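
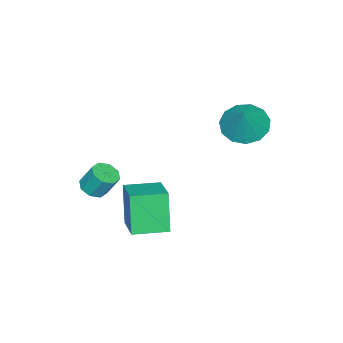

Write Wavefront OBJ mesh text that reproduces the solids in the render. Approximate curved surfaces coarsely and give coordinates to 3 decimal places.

v -0.69 0.006 -2.998
v -1.161 -0.366 -1.311
v 0.461 1.066 -2.443
v -0.01 0.694 -0.756
v 0.27 -1.054 -2.964
v -0.201 -1.426 -1.277
v 1.421 0.006 -2.409
v 0.95 -0.366 -0.722
v 1.236 -1.759 -0.59
v 1.774 -1.552 -0.653
v 1.682 -1.034 0.267
v 1.144 -1.241 0.33
v 1.467 -1.286 -0.833
v 1.376 -0.768 0.087
v 1.025 -1.297 -0.871
v 0.934 -0.779 0.049
v 0.706 -1.579 -0.744
v 0.615 -1.061 0.176
v 0.698 -1.966 -0.527
v 0.606 -1.448 0.393
v 1.004 -2.232 -0.347
v 0.913 -1.714 0.573
v 1.446 -2.221 -0.309
v 1.355 -1.703 0.611
v 1.765 -1.939 -0.436
v 1.674 -1.421 0.484
v -2.767 2.264 1.993
v -1.982 2.178 1.465
v -1.953 2.596 3.147
v -2.135 2.689 1.425
v -2.489 3.066 1.566
v -2.931 3.187 1.843
v -3.32 3.016 2.167
v -3.534 2.606 2.436
v -3.505 2.087 2.565
v -3.241 1.624 2.512
v -2.826 1.365 2.294
v -2.393 1.391 1.981
v -2.078 1.694 1.672
f 2 4 1
f 5 2 1
f 1 4 3
f 3 5 1
f 2 8 4
f 6 2 5
f 6 8 2
f 4 8 3
f 7 5 3
f 3 8 7
f 7 6 5
f 8 6 7
f 10 9 13
f 10 13 11
f 11 13 14
f 11 14 12
f 13 9 15
f 13 15 14
f 14 15 16
f 14 16 12
f 15 9 17
f 15 17 16
f 16 17 18
f 16 18 12
f 17 9 19
f 17 19 18
f 18 19 20
f 18 20 12
f 19 9 21
f 19 21 20
f 20 21 22
f 20 22 12
f 21 9 23
f 21 23 22
f 22 23 24
f 22 24 12
f 23 9 25
f 23 25 24
f 24 25 26
f 24 26 12
f 25 9 10
f 25 10 26
f 26 10 11
f 26 11 12
f 28 27 30
f 28 30 29
f 30 27 31
f 30 31 29
f 31 27 32
f 31 32 29
f 32 27 33
f 32 33 29
f 33 27 34
f 33 34 29
f 34 27 35
f 34 35 29
f 35 27 36
f 35 36 29
f 36 27 37
f 36 37 29
f 37 27 38
f 37 38 29
f 38 27 39
f 38 39 29
f 39 27 28
f 39 28 29



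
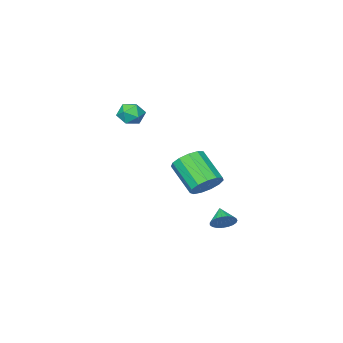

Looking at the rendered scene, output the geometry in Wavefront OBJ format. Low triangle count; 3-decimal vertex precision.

v 0.531 -1.289 3.745
v 1.073 -1.822 4.08
v -0.233 -2.318 3.34
v 0.309 -2.851 3.675
v -0.153 -2.366 4.166
v 0.319 -1.73 4.416
v 0.521 -2.41 3.004
v 0.993 -1.774 3.254
v 1.067 -2.515 3.622
v 0.65 -2.488 4.34
v 0.19 -1.652 3.08
v -0.227 -1.625 3.798
v -2.703 1.848 -3.811
v -2.135 1.41 -4.029
v -3.117 1.012 -3.209
v -2.021 1.54 -3.77
v -2.024 1.723 -3.517
v -2.145 1.928 -3.316
v -2.363 2.119 -3.2
v -2.639 2.263 -3.189
v -2.926 2.336 -3.286
v -3.175 2.324 -3.474
v -3.342 2.23 -3.719
v -3.399 2.07 -3.981
v -3.335 1.872 -4.213
v -3.162 1.669 -4.376
v -2.91 1.498 -4.441
v -2.622 1.387 -4.396
v -2.348 1.356 -4.251
v -1.91 1.418 -1.013
v -1.492 1.988 -0.291
v -1.532 0.312 1.055
v -1.95 -0.258 0.333
v -2.055 2.046 -0.236
v -2.096 0.37 1.111
v -2.572 1.905 -0.427
v -2.613 0.229 0.919
v -2.879 1.609 -0.804
v -2.92 -0.066 0.542
v -2.878 1.253 -1.248
v -2.919 -0.423 0.099
v -2.57 0.949 -1.617
v -2.61 -0.727 -0.271
v -2.052 0.794 -1.794
v -2.092 -0.882 -0.448
v -1.489 0.837 -1.724
v -1.529 -0.839 -0.377
v -1.059 1.064 -1.428
v -1.1 -0.611 -0.081
v -0.9 1.404 -1
v -0.94 -0.272 0.347
v -1.061 1.748 -0.576
v -1.102 0.073 0.77
f 1 12 6
f 1 6 2
f 1 2 8
f 1 8 11
f 1 11 12
f 2 6 10
f 6 12 5
f 12 11 3
f 11 8 7
f 8 2 9
f 4 10 5
f 4 5 3
f 4 3 7
f 4 7 9
f 4 9 10
f 5 10 6
f 3 5 12
f 7 3 11
f 9 7 8
f 10 9 2
f 14 13 16
f 14 16 15
f 16 13 17
f 16 17 15
f 17 13 18
f 17 18 15
f 18 13 19
f 18 19 15
f 19 13 20
f 19 20 15
f 20 13 21
f 20 21 15
f 21 13 22
f 21 22 15
f 22 13 23
f 22 23 15
f 23 13 24
f 23 24 15
f 24 13 25
f 24 25 15
f 25 13 26
f 25 26 15
f 26 13 27
f 26 27 15
f 27 13 28
f 27 28 15
f 28 13 29
f 28 29 15
f 29 13 14
f 29 14 15
f 31 30 34
f 31 34 32
f 32 34 35
f 32 35 33
f 34 30 36
f 34 36 35
f 35 36 37
f 35 37 33
f 36 30 38
f 36 38 37
f 37 38 39
f 37 39 33
f 38 30 40
f 38 40 39
f 39 40 41
f 39 41 33
f 40 30 42
f 40 42 41
f 41 42 43
f 41 43 33
f 42 30 44
f 42 44 43
f 43 44 45
f 43 45 33
f 44 30 46
f 44 46 45
f 45 46 47
f 45 47 33
f 46 30 48
f 46 48 47
f 47 48 49
f 47 49 33
f 48 30 50
f 48 50 49
f 49 50 51
f 49 51 33
f 50 30 52
f 50 52 51
f 51 52 53
f 51 53 33
f 52 30 31
f 52 31 53
f 53 31 32
f 53 32 33



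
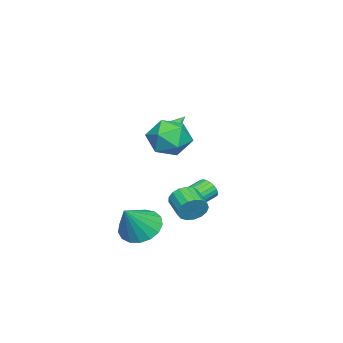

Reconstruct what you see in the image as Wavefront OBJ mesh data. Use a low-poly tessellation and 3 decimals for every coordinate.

v 0.937 3.013 -0.63
v 1.261 2.915 -0.052
v 0.488 2.248 0.268
v 0.163 2.347 -0.31
v 1.07 3.165 0.009
v 0.297 2.498 0.329
v 0.849 3.381 -0.076
v 0.076 2.714 0.243
v 0.648 3.512 -0.289
v -0.126 2.845 0.031
v 0.512 3.53 -0.579
v -0.261 2.863 -0.259
v 0.475 3.429 -0.881
v -0.299 2.762 -0.561
v 0.542 3.233 -1.125
v -0.231 2.566 -0.806
v 0.701 2.986 -1.256
v -0.072 2.319 -0.937
v 0.913 2.746 -1.244
v 0.14 2.079 -0.924
v 1.131 2.567 -1.091
v 0.357 1.901 -0.771
v 1.304 2.491 -0.832
v 0.531 1.824 -0.512
v 1.393 2.534 -0.527
v 0.62 1.867 -0.207
v 1.377 2.687 -0.246
v 0.604 2.02 0.074
v -3.179 0.415 1.93
v -2.816 0.412 2.274
v -3.841 0.965 2.63
v -2.778 0.601 2.162
v -2.819 0.753 2.004
v -2.931 0.837 1.832
v -3.092 0.838 1.679
v -3.271 0.755 1.575
v -3.431 0.605 1.542
v -3.542 0.417 1.585
v -3.581 0.228 1.697
v -3.54 0.077 1.855
v -3.428 -0.008 2.027
v -3.266 -0.009 2.18
v -3.088 0.074 2.284
v -2.927 0.224 2.317
v 1.011 0.78 -1.864
v 1.764 1.069 -2.42
v 2.069 0.5 -0.576
v 1.618 1.465 -2.214
v 1.334 1.703 -1.928
v 0.975 1.731 -1.627
v 0.624 1.54 -1.38
v 0.362 1.176 -1.244
v 0.249 0.721 -1.25
v 0.31 0.279 -1.396
v 0.531 -0.047 -1.65
v 0.863 -0.184 -1.952
v 1.228 -0.1 -2.234
v 1.543 0.185 -2.431
v 1.737 0.607 -2.499
v -2.05 1.439 -1.735
v -1.797 1.603 -1.263
v -3.158 2.345 -0.793
v -3.41 2.181 -1.265
v -1.75 1.78 -1.407
v -3.111 2.522 -0.937
v -1.755 1.898 -1.608
v -3.116 2.64 -1.138
v -1.811 1.936 -1.83
v -3.172 2.679 -1.36
v -1.908 1.889 -2.037
v -3.269 2.631 -1.567
v -2.03 1.764 -2.191
v -3.39 2.506 -1.721
v -2.155 1.582 -2.266
v -3.516 2.325 -1.796
v -2.261 1.376 -2.25
v -3.622 2.119 -1.78
v -2.332 1.181 -2.144
v -3.693 1.923 -1.674
v -2.353 1.03 -1.968
v -3.714 1.772 -1.498
v -2.322 0.95 -1.751
v -3.683 1.692 -1.281
v -2.244 0.954 -1.532
v -3.605 1.697 -1.062
v -2.132 1.042 -1.348
v -3.493 1.785 -0.878
v -2.006 1.199 -1.231
v -3.367 1.942 -0.761
v -1.888 1.397 -1.201
v -3.248 2.14 -0.731
v 0.621 2.358 3.021
v 1.205 3.117 3.338
v 1.715 1.283 3.582
v 2.299 2.042 3.899
v 1.418 1.859 4.356
v 0.742 2.523 4.01
v 2.178 1.877 2.91
v 1.502 2.541 2.564
v 2.167 2.82 3.269
v 1.698 2.809 4.163
v 1.222 1.591 2.757
v 0.753 1.58 3.651
f 2 1 5
f 2 5 3
f 3 5 6
f 3 6 4
f 5 1 7
f 5 7 6
f 6 7 8
f 6 8 4
f 7 1 9
f 7 9 8
f 8 9 10
f 8 10 4
f 9 1 11
f 9 11 10
f 10 11 12
f 10 12 4
f 11 1 13
f 11 13 12
f 12 13 14
f 12 14 4
f 13 1 15
f 13 15 14
f 14 15 16
f 14 16 4
f 15 1 17
f 15 17 16
f 16 17 18
f 16 18 4
f 17 1 19
f 17 19 18
f 18 19 20
f 18 20 4
f 19 1 21
f 19 21 20
f 20 21 22
f 20 22 4
f 21 1 23
f 21 23 22
f 22 23 24
f 22 24 4
f 23 1 25
f 23 25 24
f 24 25 26
f 24 26 4
f 25 1 27
f 25 27 26
f 26 27 28
f 26 28 4
f 27 1 2
f 27 2 28
f 28 2 3
f 28 3 4
f 30 29 32
f 30 32 31
f 32 29 33
f 32 33 31
f 33 29 34
f 33 34 31
f 34 29 35
f 34 35 31
f 35 29 36
f 35 36 31
f 36 29 37
f 36 37 31
f 37 29 38
f 37 38 31
f 38 29 39
f 38 39 31
f 39 29 40
f 39 40 31
f 40 29 41
f 40 41 31
f 41 29 42
f 41 42 31
f 42 29 43
f 42 43 31
f 43 29 44
f 43 44 31
f 44 29 30
f 44 30 31
f 46 45 48
f 46 48 47
f 48 45 49
f 48 49 47
f 49 45 50
f 49 50 47
f 50 45 51
f 50 51 47
f 51 45 52
f 51 52 47
f 52 45 53
f 52 53 47
f 53 45 54
f 53 54 47
f 54 45 55
f 54 55 47
f 55 45 56
f 55 56 47
f 56 45 57
f 56 57 47
f 57 45 58
f 57 58 47
f 58 45 59
f 58 59 47
f 59 45 46
f 59 46 47
f 61 60 64
f 61 64 62
f 62 64 65
f 62 65 63
f 64 60 66
f 64 66 65
f 65 66 67
f 65 67 63
f 66 60 68
f 66 68 67
f 67 68 69
f 67 69 63
f 68 60 70
f 68 70 69
f 69 70 71
f 69 71 63
f 70 60 72
f 70 72 71
f 71 72 73
f 71 73 63
f 72 60 74
f 72 74 73
f 73 74 75
f 73 75 63
f 74 60 76
f 74 76 75
f 75 76 77
f 75 77 63
f 76 60 78
f 76 78 77
f 77 78 79
f 77 79 63
f 78 60 80
f 78 80 79
f 79 80 81
f 79 81 63
f 80 60 82
f 80 82 81
f 81 82 83
f 81 83 63
f 82 60 84
f 82 84 83
f 83 84 85
f 83 85 63
f 84 60 86
f 84 86 85
f 85 86 87
f 85 87 63
f 86 60 88
f 86 88 87
f 87 88 89
f 87 89 63
f 88 60 90
f 88 90 89
f 89 90 91
f 89 91 63
f 90 60 61
f 90 61 91
f 91 61 62
f 91 62 63
f 92 103 97
f 92 97 93
f 92 93 99
f 92 99 102
f 92 102 103
f 93 97 101
f 97 103 96
f 103 102 94
f 102 99 98
f 99 93 100
f 95 101 96
f 95 96 94
f 95 94 98
f 95 98 100
f 95 100 101
f 96 101 97
f 94 96 103
f 98 94 102
f 100 98 99
f 101 100 93



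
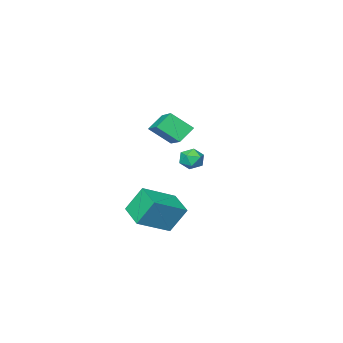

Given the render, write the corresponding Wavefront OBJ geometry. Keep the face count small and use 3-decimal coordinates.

v 0.34 -0.052 0.825
v 0.812 -0.16 0.312
v 0.008 -1.14 0.748
v 0.48 -1.248 0.235
v 0.697 -1.133 0.895
v 0.902 -0.46 0.943
v -0.082 -0.84 0.117
v 0.123 -0.167 0.165
v 0.55 -0.646 -0.125
v 1.032 -0.827 0.356
v -0.212 -0.473 0.704
v 0.27 -0.654 1.185
v 2.452 -0.707 -2.836
v 1.826 -0.162 -1.444
v 2.862 0.719 -3.209
v 2.237 1.263 -1.818
v 4.243 -0.983 -1.922
v 3.618 -0.439 -0.531
v 4.654 0.442 -2.296
v 4.028 0.987 -0.904
v 2.404 0.226 2.331
v 1.607 0.281 3.043
v 3.27 1.959 3.165
v 2.474 2.015 3.877
v 3.146 -0.575 3.223
v 2.35 -0.519 3.935
v 4.013 1.159 4.057
v 3.216 1.214 4.769
f 1 12 6
f 1 6 2
f 1 2 8
f 1 8 11
f 1 11 12
f 2 6 10
f 6 12 5
f 12 11 3
f 11 8 7
f 8 2 9
f 4 10 5
f 4 5 3
f 4 3 7
f 4 7 9
f 4 9 10
f 5 10 6
f 3 5 12
f 7 3 11
f 9 7 8
f 10 9 2
f 14 16 13
f 17 14 13
f 13 16 15
f 15 17 13
f 14 20 16
f 18 14 17
f 18 20 14
f 16 20 15
f 19 17 15
f 15 20 19
f 19 18 17
f 20 18 19
f 22 24 21
f 25 22 21
f 21 24 23
f 23 25 21
f 22 28 24
f 26 22 25
f 26 28 22
f 24 28 23
f 27 25 23
f 23 28 27
f 27 26 25
f 28 26 27



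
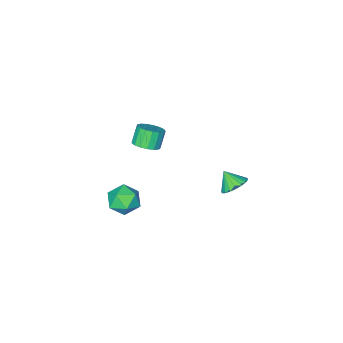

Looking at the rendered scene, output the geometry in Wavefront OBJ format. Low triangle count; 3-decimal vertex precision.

v 0.109 -3.712 -2.844
v 0.709 -3.179 -2.285
v 1.351 -4.261 -3.655
v 1.951 -3.728 -3.096
v 1.478 -4.494 -2.714
v 0.71 -4.154 -2.212
v 1.35 -3.286 -3.728
v 0.582 -2.946 -3.226
v 1.476 -2.916 -2.831
v 1.555 -3.662 -2.205
v 0.505 -3.778 -3.735
v 0.584 -4.524 -3.109
v 1.222 -1.602 3.332
v 1.792 -1.976 3.564
v 1.288 -2.191 4.459
v 0.718 -1.818 4.228
v 1.853 -1.655 3.675
v 1.349 -1.871 4.57
v 1.769 -1.323 3.708
v 1.265 -1.538 4.603
v 1.56 -1.054 3.655
v 1.056 -1.27 4.55
v 1.273 -0.911 3.528
v 0.769 -1.127 4.423
v 0.975 -0.926 3.356
v 0.471 -1.142 4.251
v 0.733 -1.096 3.179
v 0.229 -1.312 4.074
v 0.603 -1.382 3.037
v 0.099 -1.598 3.932
v 0.615 -1.719 2.963
v 0.111 -1.934 3.858
v 0.766 -2.028 2.973
v 0.262 -2.244 3.868
v 1.022 -2.24 3.066
v 0.517 -2.456 3.961
v 1.323 -2.306 3.22
v 0.819 -2.522 4.115
v 1.601 -2.211 3.399
v 1.097 -2.426 4.295
v -2.454 0.802 -0.415
v -1.82 1.195 -0.187
v -2.306 0.118 0.355
v -2.075 1.346 -0.005
v -2.404 1.389 0.096
v -2.743 1.315 0.097
v -3.025 1.14 -0.005
v -3.194 0.898 -0.187
v -3.216 0.636 -0.415
v -3.088 0.408 -0.642
v -2.834 0.258 -0.825
v -2.505 0.215 -0.926
v -2.165 0.288 -0.926
v -1.883 0.464 -0.825
v -1.714 0.706 -0.643
v -1.692 0.967 -0.415
f 1 12 6
f 1 6 2
f 1 2 8
f 1 8 11
f 1 11 12
f 2 6 10
f 6 12 5
f 12 11 3
f 11 8 7
f 8 2 9
f 4 10 5
f 4 5 3
f 4 3 7
f 4 7 9
f 4 9 10
f 5 10 6
f 3 5 12
f 7 3 11
f 9 7 8
f 10 9 2
f 14 13 17
f 14 17 15
f 15 17 18
f 15 18 16
f 17 13 19
f 17 19 18
f 18 19 20
f 18 20 16
f 19 13 21
f 19 21 20
f 20 21 22
f 20 22 16
f 21 13 23
f 21 23 22
f 22 23 24
f 22 24 16
f 23 13 25
f 23 25 24
f 24 25 26
f 24 26 16
f 25 13 27
f 25 27 26
f 26 27 28
f 26 28 16
f 27 13 29
f 27 29 28
f 28 29 30
f 28 30 16
f 29 13 31
f 29 31 30
f 30 31 32
f 30 32 16
f 31 13 33
f 31 33 32
f 32 33 34
f 32 34 16
f 33 13 35
f 33 35 34
f 34 35 36
f 34 36 16
f 35 13 37
f 35 37 36
f 36 37 38
f 36 38 16
f 37 13 39
f 37 39 38
f 38 39 40
f 38 40 16
f 39 13 14
f 39 14 40
f 40 14 15
f 40 15 16
f 42 41 44
f 42 44 43
f 44 41 45
f 44 45 43
f 45 41 46
f 45 46 43
f 46 41 47
f 46 47 43
f 47 41 48
f 47 48 43
f 48 41 49
f 48 49 43
f 49 41 50
f 49 50 43
f 50 41 51
f 50 51 43
f 51 41 52
f 51 52 43
f 52 41 53
f 52 53 43
f 53 41 54
f 53 54 43
f 54 41 55
f 54 55 43
f 55 41 56
f 55 56 43
f 56 41 42
f 56 42 43



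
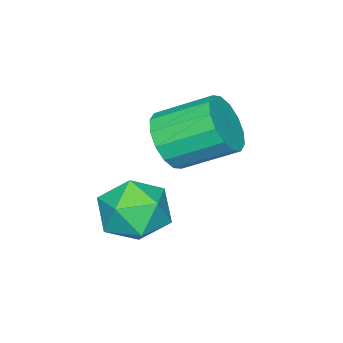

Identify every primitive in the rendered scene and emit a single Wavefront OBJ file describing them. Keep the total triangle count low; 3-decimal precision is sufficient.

v 3.543 3.984 2.459
v 4.157 3.922 1.544
v 2.783 2.418 2.056
v 3.397 2.356 1.141
v 3.872 2.259 2.132
v 4.342 3.226 2.382
v 2.598 3.114 1.218
v 3.068 4.081 1.468
v 3.573 3.384 0.777
v 4.361 2.855 1.342
v 2.579 3.485 2.258
v 3.367 2.956 2.823
v 1.57 2.862 3.321
v 2.454 3.104 3.67
v 1.733 4.499 4.528
v 0.85 4.258 4.179
v 2.413 3.353 3.23
v 1.693 4.749 4.088
v 2.147 3.471 2.815
v 1.427 4.867 3.673
v 1.727 3.426 2.535
v 1.006 4.822 3.393
v 1.264 3.23 2.466
v 0.543 4.626 3.324
v 0.883 2.935 2.626
v 0.163 4.331 3.484
v 0.687 2.621 2.972
v -0.034 4.016 3.83
v 0.727 2.371 3.412
v 0.007 3.767 4.27
v 0.993 2.253 3.827
v 0.273 3.649 4.685
v 1.414 2.298 4.107
v 0.693 3.694 4.965
v 1.877 2.494 4.176
v 1.156 3.89 5.034
v 2.257 2.789 4.016
v 1.537 4.185 4.874
f 1 12 6
f 1 6 2
f 1 2 8
f 1 8 11
f 1 11 12
f 2 6 10
f 6 12 5
f 12 11 3
f 11 8 7
f 8 2 9
f 4 10 5
f 4 5 3
f 4 3 7
f 4 7 9
f 4 9 10
f 5 10 6
f 3 5 12
f 7 3 11
f 9 7 8
f 10 9 2
f 14 13 17
f 14 17 15
f 15 17 18
f 15 18 16
f 17 13 19
f 17 19 18
f 18 19 20
f 18 20 16
f 19 13 21
f 19 21 20
f 20 21 22
f 20 22 16
f 21 13 23
f 21 23 22
f 22 23 24
f 22 24 16
f 23 13 25
f 23 25 24
f 24 25 26
f 24 26 16
f 25 13 27
f 25 27 26
f 26 27 28
f 26 28 16
f 27 13 29
f 27 29 28
f 28 29 30
f 28 30 16
f 29 13 31
f 29 31 30
f 30 31 32
f 30 32 16
f 31 13 33
f 31 33 32
f 32 33 34
f 32 34 16
f 33 13 35
f 33 35 34
f 34 35 36
f 34 36 16
f 35 13 37
f 35 37 36
f 36 37 38
f 36 38 16
f 37 13 14
f 37 14 38
f 38 14 15
f 38 15 16



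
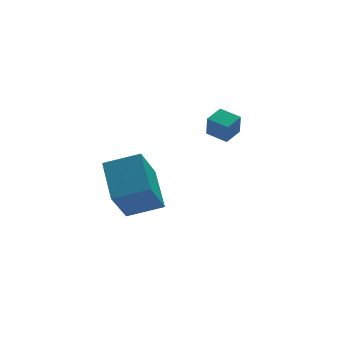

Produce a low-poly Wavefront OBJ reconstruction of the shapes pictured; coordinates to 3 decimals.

v 0.975 2.551 -2.17
v 0.869 2.26 -1.156
v 1.762 3 -1.958
v 1.656 2.709 -0.945
v 1.504 1.711 -2.355
v 1.398 1.42 -1.342
v 2.291 2.16 -2.144
v 2.185 1.869 -1.13
v -4.374 -0.502 -3.146
v -2.966 -1.059 -2.631
v -4.069 1.214 -2.124
v -2.661 0.657 -1.609
v -3.439 0.323 -4.811
v -2.031 -0.234 -4.296
v -3.134 2.039 -3.789
v -1.726 1.482 -3.274
f 2 4 1
f 5 2 1
f 1 4 3
f 3 5 1
f 2 8 4
f 6 2 5
f 6 8 2
f 4 8 3
f 7 5 3
f 3 8 7
f 7 6 5
f 8 6 7
f 10 12 9
f 13 10 9
f 9 12 11
f 11 13 9
f 10 16 12
f 14 10 13
f 14 16 10
f 12 16 11
f 15 13 11
f 11 16 15
f 15 14 13
f 16 14 15



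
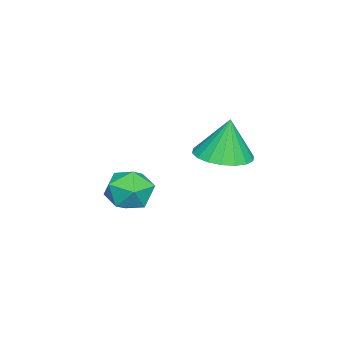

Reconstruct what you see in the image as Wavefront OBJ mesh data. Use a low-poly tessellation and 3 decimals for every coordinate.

v -0.161 -1.269 -3.137
v 0.778 -1.717 -3.084
v -0.798 -2.683 -3.796
v 0.141 -3.131 -3.743
v -0.384 -2.917 -2.869
v 0.009 -2.044 -2.463
v -0.029 -2.356 -4.417
v 0.364 -1.483 -4.011
v 0.859 -2.389 -3.875
v 0.639 -2.735 -2.919
v -0.659 -1.665 -3.961
v -0.879 -2.011 -3.005
v 1.117 1.665 -0.471
v 1.975 1.026 -0.323
v 0.983 1.875 1.211
v 2.172 1.463 -0.362
v 2.16 1.94 -0.422
v 1.942 2.362 -0.492
v 1.56 2.646 -0.558
v 1.09 2.736 -0.606
v 0.626 2.614 -0.628
v 0.258 2.304 -0.618
v 0.061 1.868 -0.58
v 0.073 1.391 -0.519
v 0.292 0.969 -0.45
v 0.674 0.684 -0.384
v 1.143 0.594 -0.335
v 1.608 0.716 -0.314
f 1 12 6
f 1 6 2
f 1 2 8
f 1 8 11
f 1 11 12
f 2 6 10
f 6 12 5
f 12 11 3
f 11 8 7
f 8 2 9
f 4 10 5
f 4 5 3
f 4 3 7
f 4 7 9
f 4 9 10
f 5 10 6
f 3 5 12
f 7 3 11
f 9 7 8
f 10 9 2
f 14 13 16
f 14 16 15
f 16 13 17
f 16 17 15
f 17 13 18
f 17 18 15
f 18 13 19
f 18 19 15
f 19 13 20
f 19 20 15
f 20 13 21
f 20 21 15
f 21 13 22
f 21 22 15
f 22 13 23
f 22 23 15
f 23 13 24
f 23 24 15
f 24 13 25
f 24 25 15
f 25 13 26
f 25 26 15
f 26 13 27
f 26 27 15
f 27 13 28
f 27 28 15
f 28 13 14
f 28 14 15



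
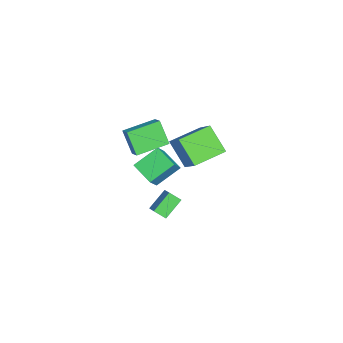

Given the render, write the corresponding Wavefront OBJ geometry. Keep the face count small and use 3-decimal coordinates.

v -0.691 -0.702 -4.031
v -1.668 0.093 -3.129
v -0.605 0.014 -4.57
v -1.583 0.809 -3.667
v 0.203 -0.329 -3.393
v -0.775 0.466 -2.49
v 0.288 0.387 -3.931
v -0.689 1.182 -3.029
v 1.194 1.565 1.878
v 0.237 0.581 3.234
v 0.016 3.193 2.229
v -0.942 2.209 3.585
v 2.582 2.251 3.355
v 1.624 1.267 4.711
v 1.403 3.879 3.706
v 0.446 2.895 5.062
v 0.029 -2.095 3.776
v 0.69 -1.744 4.239
v -1.055 -0.372 4.015
v -0.395 -0.02 4.479
v 0.695 -1.48 2.361
v 1.355 -1.128 2.825
v -0.39 0.244 2.601
v 0.271 0.595 3.064
v -2.731 -1.471 -2.2
v -3.589 -0.145 -1.199
v -1.72 -0.385 -2.771
v -2.578 0.941 -1.769
v -1.782 -1.741 -1.031
v -2.64 -0.415 -0.029
v -0.771 -0.655 -1.601
v -1.629 0.671 -0.6
f 2 4 1
f 5 2 1
f 1 4 3
f 3 5 1
f 2 8 4
f 6 2 5
f 6 8 2
f 4 8 3
f 7 5 3
f 3 8 7
f 7 6 5
f 8 6 7
f 10 12 9
f 13 10 9
f 9 12 11
f 11 13 9
f 10 16 12
f 14 10 13
f 14 16 10
f 12 16 11
f 15 13 11
f 11 16 15
f 15 14 13
f 16 14 15
f 18 20 17
f 21 18 17
f 17 20 19
f 19 21 17
f 18 24 20
f 22 18 21
f 22 24 18
f 20 24 19
f 23 21 19
f 19 24 23
f 23 22 21
f 24 22 23
f 26 28 25
f 29 26 25
f 25 28 27
f 27 29 25
f 26 32 28
f 30 26 29
f 30 32 26
f 28 32 27
f 31 29 27
f 27 32 31
f 31 30 29
f 32 30 31



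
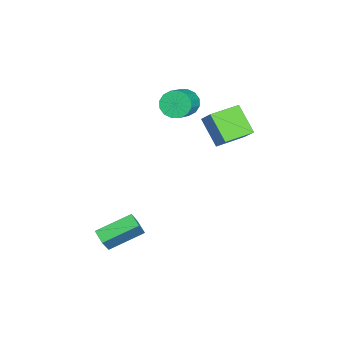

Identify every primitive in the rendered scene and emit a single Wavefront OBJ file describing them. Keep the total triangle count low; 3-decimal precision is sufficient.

v -3.579 -0.72 3.205
v -3.092 -0.89 2.48
v -1.513 -1.269 3.63
v -2.001 -1.1 4.355
v -3.039 -0.439 2.556
v -1.46 -0.818 3.707
v -3.131 -0.063 2.806
v -1.552 -0.442 3.957
v -3.343 0.137 3.163
v -1.764 -0.243 4.313
v -3.619 0.107 3.531
v -2.04 -0.272 4.682
v -3.884 -0.145 3.812
v -2.305 -0.524 4.962
v -4.067 -0.551 3.93
v -2.488 -0.93 5.08
v -4.12 -1.002 3.853
v -2.541 -1.381 5.004
v -4.028 -1.378 3.603
v -2.449 -1.757 4.754
v -3.816 -1.577 3.247
v -2.237 -1.957 4.397
v -3.54 -1.548 2.878
v -1.961 -1.927 4.029
v -3.275 -1.296 2.598
v -1.696 -1.675 3.748
v -2.026 2.581 1.786
v -3.226 1.739 3.01
v -1.497 3.073 2.642
v -2.697 2.231 3.866
v -0.863 1.109 1.914
v -2.063 0.267 3.138
v -0.334 1.601 2.77
v -1.534 0.759 3.994
v 2.797 -4.342 -3.754
v 2.13 -4.77 -3.418
v 2.008 -2.492 -2.967
v 1.341 -2.919 -2.631
v 3.679 -4.581 -2.309
v 3.012 -5.008 -1.973
v 2.89 -2.73 -1.522
v 2.223 -3.158 -1.186
f 2 1 5
f 2 5 3
f 3 5 6
f 3 6 4
f 5 1 7
f 5 7 6
f 6 7 8
f 6 8 4
f 7 1 9
f 7 9 8
f 8 9 10
f 8 10 4
f 9 1 11
f 9 11 10
f 10 11 12
f 10 12 4
f 11 1 13
f 11 13 12
f 12 13 14
f 12 14 4
f 13 1 15
f 13 15 14
f 14 15 16
f 14 16 4
f 15 1 17
f 15 17 16
f 16 17 18
f 16 18 4
f 17 1 19
f 17 19 18
f 18 19 20
f 18 20 4
f 19 1 21
f 19 21 20
f 20 21 22
f 20 22 4
f 21 1 23
f 21 23 22
f 22 23 24
f 22 24 4
f 23 1 25
f 23 25 24
f 24 25 26
f 24 26 4
f 25 1 2
f 25 2 26
f 26 2 3
f 26 3 4
f 28 30 27
f 31 28 27
f 27 30 29
f 29 31 27
f 28 34 30
f 32 28 31
f 32 34 28
f 30 34 29
f 33 31 29
f 29 34 33
f 33 32 31
f 34 32 33
f 36 38 35
f 39 36 35
f 35 38 37
f 37 39 35
f 36 42 38
f 40 36 39
f 40 42 36
f 38 42 37
f 41 39 37
f 37 42 41
f 41 40 39
f 42 40 41



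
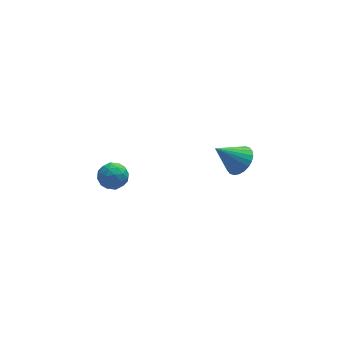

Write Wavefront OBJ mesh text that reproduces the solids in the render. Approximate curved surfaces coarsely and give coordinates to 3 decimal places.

v 4.262 2.286 0.616
v 4.75 2.989 1.075
v 2.918 2.354 1.944
v 4.53 3.191 0.842
v 4.269 3.256 0.575
v 4.008 3.173 0.314
v 3.785 2.955 0.1
v 3.635 2.635 -0.036
v 3.58 2.262 -0.073
v 3.629 1.893 -0.005
v 3.774 1.584 0.158
v 3.994 1.382 0.391
v 4.254 1.317 0.658
v 4.516 1.4 0.918
v 4.739 1.618 1.133
v 4.889 1.938 1.269
v 4.944 2.311 1.306
v 4.895 2.68 1.238
v -2.963 1.132 3.073
v -2.523 0.772 2.425
v -3.377 -0.132 3.495
v -2.937 -0.492 2.847
v -2.515 -0.119 3.499
v -2.259 0.663 3.238
v -3.641 -0.023 2.682
v -3.385 0.759 2.421
v -2.942 0.058 2.183
v -2.246 -0.001 2.688
v -3.654 0.641 3.232
v -2.958 0.582 3.737
v -2.707 1.063 2.712
v -3.193 -0.423 3.208
v -2.945 -0.203 3.591
v -2.686 -0.415 3.21
v -2.552 0.999 3.19
v -2.293 0.787 2.809
v -2.288 0.264 3.44
v -3.607 -0.147 3.111
v -3.348 -0.359 2.73
v -3.214 1.055 2.71
v -2.955 0.843 2.329
v -3.612 0.376 2.48
v -2.695 0.432 2.189
v -2.938 -0.311 2.437
v -3.352 -0.035 2.34
v -3.201 0.424 2.186
v -2.285 0.397 2.486
v -2.529 -0.346 2.733
v -2.28 -0.126 3.117
v -2.13 0.333 2.964
v -2.532 -0.022 2.343
v -3.371 0.986 3.187
v -3.615 0.243 3.434
v -3.77 0.307 2.956
v -3.62 0.766 2.803
v -2.962 0.951 3.483
v -3.205 0.208 3.731
v -2.699 0.216 3.734
v -2.548 0.675 3.58
v -3.368 0.662 3.577
f 2 1 4
f 2 4 3
f 4 1 5
f 4 5 3
f 5 1 6
f 5 6 3
f 6 1 7
f 6 7 3
f 7 1 8
f 7 8 3
f 8 1 9
f 8 9 3
f 9 1 10
f 9 10 3
f 10 1 11
f 10 11 3
f 11 1 12
f 11 12 3
f 12 1 13
f 12 13 3
f 13 1 14
f 13 14 3
f 14 1 15
f 14 15 3
f 15 1 16
f 15 16 3
f 16 1 17
f 16 17 3
f 17 1 18
f 17 18 3
f 18 1 2
f 18 2 3
f 19 56 35
f 56 30 59
f 35 59 24
f 56 59 35
f 19 35 31
f 35 24 36
f 31 36 20
f 35 36 31
f 19 31 40
f 31 20 41
f 40 41 26
f 31 41 40
f 19 40 52
f 40 26 55
f 52 55 29
f 40 55 52
f 19 52 56
f 52 29 60
f 56 60 30
f 52 60 56
f 20 36 47
f 36 24 50
f 47 50 28
f 36 50 47
f 24 59 37
f 59 30 58
f 37 58 23
f 59 58 37
f 30 60 57
f 60 29 53
f 57 53 21
f 60 53 57
f 29 55 54
f 55 26 42
f 54 42 25
f 55 42 54
f 26 41 46
f 41 20 43
f 46 43 27
f 41 43 46
f 22 48 34
f 48 28 49
f 34 49 23
f 48 49 34
f 22 34 32
f 34 23 33
f 32 33 21
f 34 33 32
f 22 32 39
f 32 21 38
f 39 38 25
f 32 38 39
f 22 39 44
f 39 25 45
f 44 45 27
f 39 45 44
f 22 44 48
f 44 27 51
f 48 51 28
f 44 51 48
f 23 49 37
f 49 28 50
f 37 50 24
f 49 50 37
f 21 33 57
f 33 23 58
f 57 58 30
f 33 58 57
f 25 38 54
f 38 21 53
f 54 53 29
f 38 53 54
f 27 45 46
f 45 25 42
f 46 42 26
f 45 42 46
f 28 51 47
f 51 27 43
f 47 43 20
f 51 43 47



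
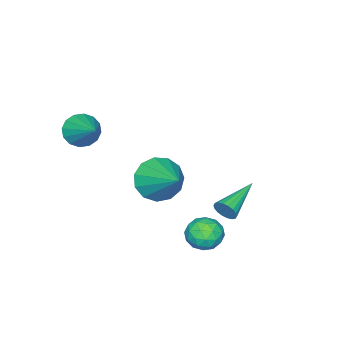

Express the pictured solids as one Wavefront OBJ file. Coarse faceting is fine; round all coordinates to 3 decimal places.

v 0.973 -3.143 2.513
v 1.535 -3.61 2.722
v 1.707 -1.857 3.407
v 1.658 -3.446 2.386
v 1.597 -3.202 2.084
v 1.37 -2.941 1.897
v 1.035 -2.735 1.875
v 0.684 -2.638 2.024
v 0.411 -2.676 2.304
v 0.287 -2.84 2.64
v 0.348 -3.084 2.942
v 0.576 -3.345 3.129
v 0.91 -3.551 3.151
v 1.261 -3.648 3.002
v -0.395 2.282 -1.242
v 0.329 2.512 -1.41
v -0.129 1.128 -1.67
v 0.595 1.358 -1.838
v 0.37 1.293 -1.096
v 0.205 2.006 -0.831
v -0.005 1.634 -2.249
v -0.17 2.347 -1.984
v 0.57 2.111 -2.032
v 0.802 1.9 -1.319
v -0.602 1.74 -1.761
v -0.37 1.529 -1.048
v -0.057 2.498 -1.288
v 0.257 1.142 -1.792
v 0.124 1.104 -1.356
v 0.55 1.239 -1.454
v -0.129 2.201 -0.948
v 0.296 2.336 -1.047
v 0.32 1.619 -0.863
v -0.096 1.304 -2.033
v 0.329 1.439 -2.132
v -0.35 2.401 -1.626
v 0.076 2.536 -1.724
v -0.12 2.021 -2.217
v 0.511 2.398 -1.752
v 0.668 1.72 -2.004
v 0.315 1.882 -2.245
v 0.218 2.301 -2.09
v 0.647 2.274 -1.334
v 0.804 1.596 -1.586
v 0.671 1.557 -1.15
v 0.574 1.976 -0.994
v 0.789 2.038 -1.699
v -0.604 2.044 -1.494
v -0.447 1.366 -1.746
v -0.374 1.664 -2.086
v -0.471 2.083 -1.93
v -0.468 1.92 -1.076
v -0.311 1.242 -1.328
v -0.018 1.339 -0.99
v -0.115 1.758 -0.835
v -0.589 1.602 -1.381
v -2.574 0.838 -2.328
v -2.436 0.61 -1.869
v -4.386 0.822 -1.792
v -2.424 0.841 -1.819
v -2.441 1.07 -1.87
v -2.484 1.254 -2.012
v -2.545 1.355 -2.216
v -2.612 1.354 -2.442
v -2.671 1.25 -2.646
v -2.711 1.065 -2.786
v -2.724 0.835 -2.836
v -2.707 0.605 -2.785
v -2.663 0.421 -2.643
v -2.602 0.32 -2.439
v -2.535 0.322 -2.213
v -2.476 0.425 -2.009
v -1.219 -1.269 -0.651
v -0.509 -1.893 -0.243
v -0.461 0.249 0.351
v -0.28 -1.683 -0.734
v -0.35 -1.342 -1.198
v -0.695 -0.978 -1.488
v -1.207 -0.705 -1.513
v -1.723 -0.612 -1.264
v -2.079 -0.727 -0.82
v -2.162 -1.014 -0.323
v -1.945 -1.382 0.071
v -1.499 -1.714 0.235
v -0.963 -1.904 0.118
f 2 1 4
f 2 4 3
f 4 1 5
f 4 5 3
f 5 1 6
f 5 6 3
f 6 1 7
f 6 7 3
f 7 1 8
f 7 8 3
f 8 1 9
f 8 9 3
f 9 1 10
f 9 10 3
f 10 1 11
f 10 11 3
f 11 1 12
f 11 12 3
f 12 1 13
f 12 13 3
f 13 1 14
f 13 14 3
f 14 1 2
f 14 2 3
f 15 52 31
f 52 26 55
f 31 55 20
f 52 55 31
f 15 31 27
f 31 20 32
f 27 32 16
f 31 32 27
f 15 27 36
f 27 16 37
f 36 37 22
f 27 37 36
f 15 36 48
f 36 22 51
f 48 51 25
f 36 51 48
f 15 48 52
f 48 25 56
f 52 56 26
f 48 56 52
f 16 32 43
f 32 20 46
f 43 46 24
f 32 46 43
f 20 55 33
f 55 26 54
f 33 54 19
f 55 54 33
f 26 56 53
f 56 25 49
f 53 49 17
f 56 49 53
f 25 51 50
f 51 22 38
f 50 38 21
f 51 38 50
f 22 37 42
f 37 16 39
f 42 39 23
f 37 39 42
f 18 44 30
f 44 24 45
f 30 45 19
f 44 45 30
f 18 30 28
f 30 19 29
f 28 29 17
f 30 29 28
f 18 28 35
f 28 17 34
f 35 34 21
f 28 34 35
f 18 35 40
f 35 21 41
f 40 41 23
f 35 41 40
f 18 40 44
f 40 23 47
f 44 47 24
f 40 47 44
f 19 45 33
f 45 24 46
f 33 46 20
f 45 46 33
f 17 29 53
f 29 19 54
f 53 54 26
f 29 54 53
f 21 34 50
f 34 17 49
f 50 49 25
f 34 49 50
f 23 41 42
f 41 21 38
f 42 38 22
f 41 38 42
f 24 47 43
f 47 23 39
f 43 39 16
f 47 39 43
f 58 57 60
f 58 60 59
f 60 57 61
f 60 61 59
f 61 57 62
f 61 62 59
f 62 57 63
f 62 63 59
f 63 57 64
f 63 64 59
f 64 57 65
f 64 65 59
f 65 57 66
f 65 66 59
f 66 57 67
f 66 67 59
f 67 57 68
f 67 68 59
f 68 57 69
f 68 69 59
f 69 57 70
f 69 70 59
f 70 57 71
f 70 71 59
f 71 57 72
f 71 72 59
f 72 57 58
f 72 58 59
f 74 73 76
f 74 76 75
f 76 73 77
f 76 77 75
f 77 73 78
f 77 78 75
f 78 73 79
f 78 79 75
f 79 73 80
f 79 80 75
f 80 73 81
f 80 81 75
f 81 73 82
f 81 82 75
f 82 73 83
f 82 83 75
f 83 73 84
f 83 84 75
f 84 73 85
f 84 85 75
f 85 73 74
f 85 74 75



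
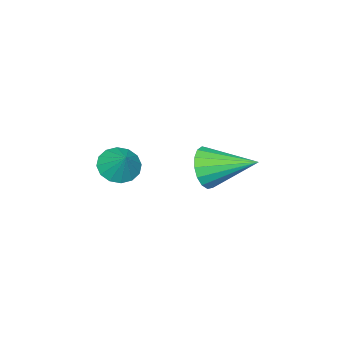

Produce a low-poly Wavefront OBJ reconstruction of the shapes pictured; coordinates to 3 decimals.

v 1.715 1.223 2.783
v 2.236 1.099 3.519
v 1.185 2.997 3.457
v 2.504 1.288 3.233
v 2.591 1.462 2.843
v 2.478 1.581 2.44
v 2.19 1.618 2.115
v 1.793 1.565 1.944
v 1.378 1.433 1.965
v 1.041 1.253 2.173
v 0.858 1.066 2.522
v 0.871 0.915 2.93
v 1.078 0.835 3.305
v 1.431 0.843 3.56
v 1.849 0.939 3.638
v 2.272 -2.103 1.931
v 3.02 -2.345 1.738
v 2.708 -1.437 2.789
v 2.953 -2.002 1.506
v 2.704 -1.687 1.388
v 2.339 -1.482 1.415
v 1.956 -1.444 1.581
v 1.657 -1.583 1.841
v 1.523 -1.861 2.125
v 1.59 -2.203 2.357
v 1.839 -2.519 2.475
v 2.204 -2.723 2.448
v 2.587 -2.761 2.282
v 2.886 -2.623 2.022
f 2 1 4
f 2 4 3
f 4 1 5
f 4 5 3
f 5 1 6
f 5 6 3
f 6 1 7
f 6 7 3
f 7 1 8
f 7 8 3
f 8 1 9
f 8 9 3
f 9 1 10
f 9 10 3
f 10 1 11
f 10 11 3
f 11 1 12
f 11 12 3
f 12 1 13
f 12 13 3
f 13 1 14
f 13 14 3
f 14 1 15
f 14 15 3
f 15 1 2
f 15 2 3
f 17 16 19
f 17 19 18
f 19 16 20
f 19 20 18
f 20 16 21
f 20 21 18
f 21 16 22
f 21 22 18
f 22 16 23
f 22 23 18
f 23 16 24
f 23 24 18
f 24 16 25
f 24 25 18
f 25 16 26
f 25 26 18
f 26 16 27
f 26 27 18
f 27 16 28
f 27 28 18
f 28 16 29
f 28 29 18
f 29 16 17
f 29 17 18



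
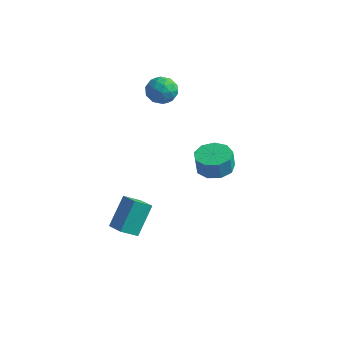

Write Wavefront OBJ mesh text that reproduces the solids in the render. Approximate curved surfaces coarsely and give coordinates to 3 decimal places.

v -2.761 2.174 3.395
v -2.387 1.815 4.174
v -4.093 1.545 3.746
v -3.719 1.186 4.525
v -3.846 2.11 4.45
v -3.023 2.499 4.233
v -3.457 0.861 3.687
v -2.634 1.25 3.47
v -2.817 1.004 4.354
v -3.057 1.775 4.826
v -3.423 1.585 3.094
v -3.663 2.356 3.566
v -2.457 2.05 3.754
v -4.023 1.31 4.166
v -4.098 1.853 4.122
v -3.878 1.642 4.58
v -2.831 2.452 3.789
v -2.611 2.241 4.246
v -3.469 2.414 4.408
v -3.869 1.119 3.674
v -3.649 0.908 4.131
v -2.602 1.718 3.34
v -2.382 1.507 3.798
v -3.011 0.946 3.512
v -2.49 1.362 4.318
v -3.272 0.992 4.524
v -3.119 0.801 4.031
v -2.635 1.03 3.904
v -2.631 1.816 4.595
v -3.414 1.446 4.801
v -3.489 1.989 4.757
v -3.005 2.217 4.629
v -2.884 1.339 4.701
v -3.066 1.914 3.119
v -3.849 1.544 3.325
v -3.475 1.143 3.291
v -2.991 1.371 3.163
v -3.208 2.368 3.396
v -3.99 1.998 3.602
v -3.845 2.33 4.016
v -3.361 2.559 3.889
v -3.596 2.021 3.219
v 1.31 -0.662 1.254
v 2.036 -1.378 1.218
v 1.975 -1.494 2.31
v 1.25 -0.778 2.346
v 2.326 -0.749 1.301
v 2.265 -0.865 2.393
v 2.14 -0.079 1.362
v 2.08 -0.195 2.454
v 1.567 0.318 1.372
v 1.506 0.202 2.464
v 0.873 0.257 1.327
v 0.812 0.141 2.419
v 0.384 -0.235 1.248
v 0.323 -0.351 2.34
v 0.329 -0.926 1.171
v 0.268 -1.042 2.264
v 0.732 -1.494 1.134
v 0.672 -1.61 2.226
v 1.407 -1.672 1.152
v 1.346 -1.788 2.244
v -2.593 -3.097 -3.891
v -3.212 -3.825 -3.217
v -2.519 -1.766 -2.386
v -3.139 -2.495 -1.712
v -1.601 -3.585 -3.508
v -2.221 -4.314 -2.834
v -1.528 -2.255 -2.003
v -2.147 -2.983 -1.329
f 1 38 17
f 38 12 41
f 17 41 6
f 38 41 17
f 1 17 13
f 17 6 18
f 13 18 2
f 17 18 13
f 1 13 22
f 13 2 23
f 22 23 8
f 13 23 22
f 1 22 34
f 22 8 37
f 34 37 11
f 22 37 34
f 1 34 38
f 34 11 42
f 38 42 12
f 34 42 38
f 2 18 29
f 18 6 32
f 29 32 10
f 18 32 29
f 6 41 19
f 41 12 40
f 19 40 5
f 41 40 19
f 12 42 39
f 42 11 35
f 39 35 3
f 42 35 39
f 11 37 36
f 37 8 24
f 36 24 7
f 37 24 36
f 8 23 28
f 23 2 25
f 28 25 9
f 23 25 28
f 4 30 16
f 30 10 31
f 16 31 5
f 30 31 16
f 4 16 14
f 16 5 15
f 14 15 3
f 16 15 14
f 4 14 21
f 14 3 20
f 21 20 7
f 14 20 21
f 4 21 26
f 21 7 27
f 26 27 9
f 21 27 26
f 4 26 30
f 26 9 33
f 30 33 10
f 26 33 30
f 5 31 19
f 31 10 32
f 19 32 6
f 31 32 19
f 3 15 39
f 15 5 40
f 39 40 12
f 15 40 39
f 7 20 36
f 20 3 35
f 36 35 11
f 20 35 36
f 9 27 28
f 27 7 24
f 28 24 8
f 27 24 28
f 10 33 29
f 33 9 25
f 29 25 2
f 33 25 29
f 44 43 47
f 44 47 45
f 45 47 48
f 45 48 46
f 47 43 49
f 47 49 48
f 48 49 50
f 48 50 46
f 49 43 51
f 49 51 50
f 50 51 52
f 50 52 46
f 51 43 53
f 51 53 52
f 52 53 54
f 52 54 46
f 53 43 55
f 53 55 54
f 54 55 56
f 54 56 46
f 55 43 57
f 55 57 56
f 56 57 58
f 56 58 46
f 57 43 59
f 57 59 58
f 58 59 60
f 58 60 46
f 59 43 61
f 59 61 60
f 60 61 62
f 60 62 46
f 61 43 44
f 61 44 62
f 62 44 45
f 62 45 46
f 64 66 63
f 67 64 63
f 63 66 65
f 65 67 63
f 64 70 66
f 68 64 67
f 68 70 64
f 66 70 65
f 69 67 65
f 65 70 69
f 69 68 67
f 70 68 69



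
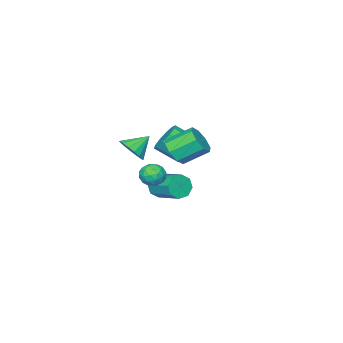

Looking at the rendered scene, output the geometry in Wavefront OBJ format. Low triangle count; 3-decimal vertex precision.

v 2.602 -1.756 2.693
v 3.129 -1.781 3.373
v 1.618 -1.444 3.467
v 3.151 -1.39 3.244
v 3.048 -1.083 2.99
v 2.843 -0.931 2.667
v 2.583 -0.967 2.351
v 2.327 -1.184 2.113
v 2.134 -1.532 2.007
v 2.048 -1.931 2.059
v 2.089 -2.29 2.256
v 2.248 -2.527 2.553
v 2.488 -2.587 2.883
v 2.754 -2.456 3.168
v 2.985 -2.165 3.345
v 2.392 1.038 3.492
v 2.902 1.71 3.279
v 2.019 2.653 4.134
v 1.508 1.982 4.348
v 2.399 1.626 2.851
v 1.515 2.57 3.707
v 1.891 1.198 2.799
v 1.008 2.142 3.654
v 1.677 0.677 3.153
v 0.793 1.62 4.009
v 1.881 0.367 3.706
v 0.998 1.31 4.561
v 2.385 0.45 4.133
v 1.501 1.394 4.989
v 2.892 0.878 4.186
v 2.009 1.822 5.041
v 3.107 1.4 3.831
v 2.223 2.343 4.687
v -2 -2.182 0.9
v -1.175 -1.938 0.521
v -0.455 -2.975 1.421
v -1.28 -3.218 1.8
v -1.267 -1.6 0.984
v -0.547 -2.636 1.884
v -1.638 -1.483 1.415
v -0.919 -2.52 2.315
v -2.148 -1.634 1.649
v -1.429 -2.67 2.549
v -2.601 -1.994 1.597
v -1.882 -3.03 2.498
v -2.825 -2.425 1.279
v -2.105 -3.462 2.179
v -2.733 -2.764 0.816
v -2.013 -3.8 1.716
v -2.361 -2.88 0.385
v -1.642 -3.917 1.285
v -1.851 -2.73 0.151
v -1.132 -3.766 1.051
v -1.398 -2.37 0.202
v -0.679 -3.406 1.103
v -2.407 -4.69 -2.78
v -2.112 -4.978 -2.083
v -1.898 -3.258 -1.463
v -2.193 -2.97 -2.16
v -1.669 -4.88 -2.505
v -1.455 -3.161 -1.885
v -1.658 -4.671 -3.089
v -1.445 -2.952 -2.469
v -2.086 -4.473 -3.491
v -1.872 -2.754 -2.871
v -2.702 -4.402 -3.477
v -2.488 -2.682 -2.857
v -3.145 -4.499 -3.055
v -2.931 -2.78 -2.435
v -3.155 -4.708 -2.471
v -2.942 -2.989 -1.851
v -2.728 -4.906 -2.069
v -2.514 -3.187 -1.449
v -0.074 -2.57 -0.267
v 0.405 -3.139 -0.495
v -1.045 -3.181 -0.785
v -0.566 -3.75 -1.013
v -0.72 -3.651 -0.257
v -0.12 -3.274 0.063
v -0.52 -3.046 -1.343
v 0.08 -2.669 -1.023
v 0.129 -3.434 -1.16
v 0.006 -3.807 -0.489
v -0.646 -2.513 -0.791
v -0.769 -2.886 -0.12
v 0.251 -2.801 -0.336
v -0.891 -3.519 -0.944
v -0.982 -3.461 -0.5
v -0.7 -3.795 -0.634
v -0.057 -2.88 -0.007
v 0.224 -3.215 -0.142
v -0.437 -3.515 -0.002
v -0.864 -3.105 -1.138
v -0.583 -3.44 -1.273
v 0.06 -2.525 -0.646
v 0.342 -2.859 -0.78
v -0.203 -2.805 -1.278
v 0.37 -3.309 -0.861
v -0.201 -3.667 -1.165
v -0.174 -3.254 -1.359
v 0.179 -3.032 -1.171
v 0.298 -3.528 -0.466
v -0.273 -3.887 -0.771
v -0.364 -3.829 -0.326
v -0.011 -3.607 -0.138
v 0.136 -3.701 -0.857
v -0.367 -2.433 -0.509
v -0.938 -2.792 -0.814
v -0.629 -2.713 -1.142
v -0.276 -2.491 -0.954
v -0.439 -2.653 -0.115
v -1.01 -3.011 -0.419
v -0.819 -3.288 -0.109
v -0.466 -3.066 0.079
v -0.776 -2.619 -0.423
f 2 1 4
f 2 4 3
f 4 1 5
f 4 5 3
f 5 1 6
f 5 6 3
f 6 1 7
f 6 7 3
f 7 1 8
f 7 8 3
f 8 1 9
f 8 9 3
f 9 1 10
f 9 10 3
f 10 1 11
f 10 11 3
f 11 1 12
f 11 12 3
f 12 1 13
f 12 13 3
f 13 1 14
f 13 14 3
f 14 1 15
f 14 15 3
f 15 1 2
f 15 2 3
f 17 16 20
f 17 20 18
f 18 20 21
f 18 21 19
f 20 16 22
f 20 22 21
f 21 22 23
f 21 23 19
f 22 16 24
f 22 24 23
f 23 24 25
f 23 25 19
f 24 16 26
f 24 26 25
f 25 26 27
f 25 27 19
f 26 16 28
f 26 28 27
f 27 28 29
f 27 29 19
f 28 16 30
f 28 30 29
f 29 30 31
f 29 31 19
f 30 16 32
f 30 32 31
f 31 32 33
f 31 33 19
f 32 16 17
f 32 17 33
f 33 17 18
f 33 18 19
f 35 34 38
f 35 38 36
f 36 38 39
f 36 39 37
f 38 34 40
f 38 40 39
f 39 40 41
f 39 41 37
f 40 34 42
f 40 42 41
f 41 42 43
f 41 43 37
f 42 34 44
f 42 44 43
f 43 44 45
f 43 45 37
f 44 34 46
f 44 46 45
f 45 46 47
f 45 47 37
f 46 34 48
f 46 48 47
f 47 48 49
f 47 49 37
f 48 34 50
f 48 50 49
f 49 50 51
f 49 51 37
f 50 34 52
f 50 52 51
f 51 52 53
f 51 53 37
f 52 34 54
f 52 54 53
f 53 54 55
f 53 55 37
f 54 34 35
f 54 35 55
f 55 35 36
f 55 36 37
f 57 56 60
f 57 60 58
f 58 60 61
f 58 61 59
f 60 56 62
f 60 62 61
f 61 62 63
f 61 63 59
f 62 56 64
f 62 64 63
f 63 64 65
f 63 65 59
f 64 56 66
f 64 66 65
f 65 66 67
f 65 67 59
f 66 56 68
f 66 68 67
f 67 68 69
f 67 69 59
f 68 56 70
f 68 70 69
f 69 70 71
f 69 71 59
f 70 56 72
f 70 72 71
f 71 72 73
f 71 73 59
f 72 56 57
f 72 57 73
f 73 57 58
f 73 58 59
f 74 111 90
f 111 85 114
f 90 114 79
f 111 114 90
f 74 90 86
f 90 79 91
f 86 91 75
f 90 91 86
f 74 86 95
f 86 75 96
f 95 96 81
f 86 96 95
f 74 95 107
f 95 81 110
f 107 110 84
f 95 110 107
f 74 107 111
f 107 84 115
f 111 115 85
f 107 115 111
f 75 91 102
f 91 79 105
f 102 105 83
f 91 105 102
f 79 114 92
f 114 85 113
f 92 113 78
f 114 113 92
f 85 115 112
f 115 84 108
f 112 108 76
f 115 108 112
f 84 110 109
f 110 81 97
f 109 97 80
f 110 97 109
f 81 96 101
f 96 75 98
f 101 98 82
f 96 98 101
f 77 103 89
f 103 83 104
f 89 104 78
f 103 104 89
f 77 89 87
f 89 78 88
f 87 88 76
f 89 88 87
f 77 87 94
f 87 76 93
f 94 93 80
f 87 93 94
f 77 94 99
f 94 80 100
f 99 100 82
f 94 100 99
f 77 99 103
f 99 82 106
f 103 106 83
f 99 106 103
f 78 104 92
f 104 83 105
f 92 105 79
f 104 105 92
f 76 88 112
f 88 78 113
f 112 113 85
f 88 113 112
f 80 93 109
f 93 76 108
f 109 108 84
f 93 108 109
f 82 100 101
f 100 80 97
f 101 97 81
f 100 97 101
f 83 106 102
f 106 82 98
f 102 98 75
f 106 98 102



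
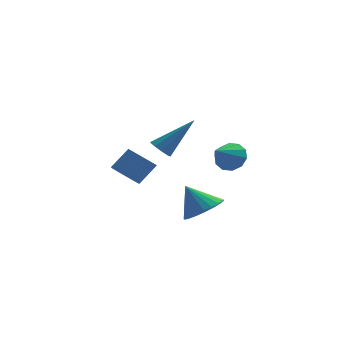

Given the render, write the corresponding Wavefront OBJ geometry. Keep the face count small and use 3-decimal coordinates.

v 0.406 -0.776 -1.592
v 1.153 -0.161 -1.338
v -0.366 -0.344 -0.368
v 0.915 0.085 -1.574
v 0.589 0.182 -1.814
v 0.232 0.113 -2.015
v -0.096 -0.109 -2.143
v -0.336 -0.447 -2.176
v -0.448 -0.841 -2.108
v -0.413 -1.224 -1.95
v -0.236 -1.53 -1.731
v 0.052 -1.705 -1.488
v 0.401 -1.72 -1.262
v 0.751 -1.571 -1.094
v 1.042 -1.285 -1.012
v 1.222 -0.91 -1.03
v 1.261 -0.513 -1.145
v -1.441 -0.891 2.083
v -1.019 -1.044 1.716
v 0.001 -0.449 3.557
v -1.098 -0.657 1.677
v -1.338 -0.38 1.828
v -1.626 -0.341 2.099
v -1.828 -0.56 2.361
v -1.849 -0.933 2.494
v -1.679 -1.287 2.433
v -1.398 -1.455 2.209
v -1.138 -1.359 1.926
v 1.381 -2.769 2.43
v 1.727 -2.517 3.046
v 0.679 -3.711 3.21
v 1.337 -2.272 2.99
v 0.964 -2.218 2.721
v 0.75 -2.373 2.34
v 0.777 -2.68 1.994
v 1.034 -3.021 1.814
v 1.424 -3.266 1.87
v 1.798 -3.321 2.139
v 2.012 -3.165 2.519
v 1.985 -2.858 2.866
v -2.897 2.255 -0.916
v -2.487 1.593 -0.966
v -1.713 2.004 -0.033
v -2.123 2.665 0.016
v -2.317 1.822 -1.207
v -1.543 2.232 -0.274
v -2.28 2.149 -1.382
v -1.506 2.56 -0.449
v -2.385 2.501 -1.45
v -1.61 2.912 -0.517
v -2.606 2.797 -1.396
v -1.832 3.207 -0.463
v -2.895 2.968 -1.232
v -2.12 3.378 -0.299
v -3.184 2.976 -0.996
v -2.409 3.386 -0.063
v -3.407 2.819 -0.742
v -2.633 3.229 0.191
v -3.513 2.532 -0.527
v -2.739 2.943 0.406
v -3.479 2.182 -0.402
v -2.705 2.593 0.531
v -3.311 1.849 -0.395
v -2.537 2.259 0.538
v -3.048 1.608 -0.507
v -2.274 2.019 0.426
v -2.751 1.516 -0.713
v -1.977 1.927 0.22
f 2 1 4
f 2 4 3
f 4 1 5
f 4 5 3
f 5 1 6
f 5 6 3
f 6 1 7
f 6 7 3
f 7 1 8
f 7 8 3
f 8 1 9
f 8 9 3
f 9 1 10
f 9 10 3
f 10 1 11
f 10 11 3
f 11 1 12
f 11 12 3
f 12 1 13
f 12 13 3
f 13 1 14
f 13 14 3
f 14 1 15
f 14 15 3
f 15 1 16
f 15 16 3
f 16 1 17
f 16 17 3
f 17 1 2
f 17 2 3
f 19 18 21
f 19 21 20
f 21 18 22
f 21 22 20
f 22 18 23
f 22 23 20
f 23 18 24
f 23 24 20
f 24 18 25
f 24 25 20
f 25 18 26
f 25 26 20
f 26 18 27
f 26 27 20
f 27 18 28
f 27 28 20
f 28 18 19
f 28 19 20
f 30 29 32
f 30 32 31
f 32 29 33
f 32 33 31
f 33 29 34
f 33 34 31
f 34 29 35
f 34 35 31
f 35 29 36
f 35 36 31
f 36 29 37
f 36 37 31
f 37 29 38
f 37 38 31
f 38 29 39
f 38 39 31
f 39 29 40
f 39 40 31
f 40 29 30
f 40 30 31
f 42 41 45
f 42 45 43
f 43 45 46
f 43 46 44
f 45 41 47
f 45 47 46
f 46 47 48
f 46 48 44
f 47 41 49
f 47 49 48
f 48 49 50
f 48 50 44
f 49 41 51
f 49 51 50
f 50 51 52
f 50 52 44
f 51 41 53
f 51 53 52
f 52 53 54
f 52 54 44
f 53 41 55
f 53 55 54
f 54 55 56
f 54 56 44
f 55 41 57
f 55 57 56
f 56 57 58
f 56 58 44
f 57 41 59
f 57 59 58
f 58 59 60
f 58 60 44
f 59 41 61
f 59 61 60
f 60 61 62
f 60 62 44
f 61 41 63
f 61 63 62
f 62 63 64
f 62 64 44
f 63 41 65
f 63 65 64
f 64 65 66
f 64 66 44
f 65 41 67
f 65 67 66
f 66 67 68
f 66 68 44
f 67 41 42
f 67 42 68
f 68 42 43
f 68 43 44



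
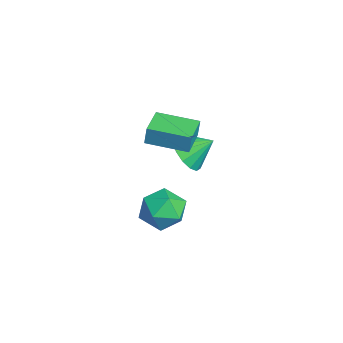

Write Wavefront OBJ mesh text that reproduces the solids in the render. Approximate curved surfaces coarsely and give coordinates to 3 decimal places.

v 2.829 1.714 -2.045
v 3.615 2.126 -1.442
v 3.665 0.194 -2.098
v 4.451 0.606 -1.495
v 3.481 0.436 -1.069
v 2.965 1.375 -1.037
v 4.315 0.945 -2.503
v 3.799 1.884 -2.471
v 4.534 1.65 -1.725
v 4.018 1.335 -0.839
v 3.262 0.985 -2.701
v 2.746 0.67 -1.815
v -1.181 1.779 -0.33
v -1.138 1.875 0.564
v -0.348 3.461 -0.551
v -0.306 3.557 0.343
v 0.146 1.123 -0.323
v 0.188 1.219 0.571
v 0.978 2.805 -0.544
v 1.021 2.901 0.35
v -1.244 3.199 -2.236
v -0.587 2.6 -1.641
v -0.956 4.281 -1.464
v -0.268 2.803 -2.046
v -0.212 3.113 -2.502
v -0.431 3.446 -2.886
v -0.869 3.712 -3.096
v -1.407 3.841 -3.076
v -1.902 3.798 -2.83
v -2.22 3.594 -2.425
v -2.277 3.285 -1.97
v -2.057 2.952 -1.585
v -1.62 2.686 -1.375
v -1.081 2.557 -1.396
f 1 12 6
f 1 6 2
f 1 2 8
f 1 8 11
f 1 11 12
f 2 6 10
f 6 12 5
f 12 11 3
f 11 8 7
f 8 2 9
f 4 10 5
f 4 5 3
f 4 3 7
f 4 7 9
f 4 9 10
f 5 10 6
f 3 5 12
f 7 3 11
f 9 7 8
f 10 9 2
f 14 16 13
f 17 14 13
f 13 16 15
f 15 17 13
f 14 20 16
f 18 14 17
f 18 20 14
f 16 20 15
f 19 17 15
f 15 20 19
f 19 18 17
f 20 18 19
f 22 21 24
f 22 24 23
f 24 21 25
f 24 25 23
f 25 21 26
f 25 26 23
f 26 21 27
f 26 27 23
f 27 21 28
f 27 28 23
f 28 21 29
f 28 29 23
f 29 21 30
f 29 30 23
f 30 21 31
f 30 31 23
f 31 21 32
f 31 32 23
f 32 21 33
f 32 33 23
f 33 21 34
f 33 34 23
f 34 21 22
f 34 22 23



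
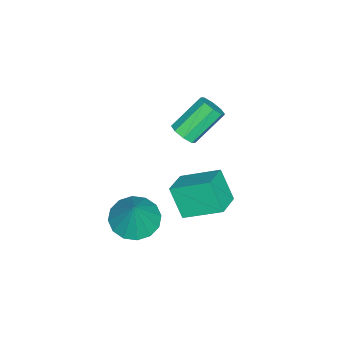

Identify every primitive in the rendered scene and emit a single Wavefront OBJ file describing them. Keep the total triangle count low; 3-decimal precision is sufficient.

v -0.884 -1.896 -4.709
v -0.026 -2.527 -4.982
v -0.136 -1.604 -3.031
v 0.123 -2 -5.14
v 0.001 -1.445 -5.182
v -0.357 -1.011 -5.097
v -0.857 -0.814 -4.909
v -1.364 -0.907 -4.666
v -1.743 -1.264 -4.436
v -1.891 -1.791 -4.278
v -1.769 -2.346 -4.236
v -1.411 -2.78 -4.321
v -0.911 -2.977 -4.509
v -0.404 -2.884 -4.751
v -2.599 -0.405 -0.084
v -2.238 -0.637 0.39
v -3.279 0.254 1.619
v -3.641 0.485 1.144
v -2.072 -0.208 0.22
v -3.113 0.682 1.448
v -2.215 0.105 -0.128
v -3.256 0.995 1.1
v -2.584 0.119 -0.451
v -3.625 1.009 0.778
v -2.961 -0.174 -0.559
v -4.002 0.717 0.67
v -3.127 -0.602 -0.388
v -4.168 0.288 0.84
v -2.984 -0.915 -0.04
v -4.025 -0.025 1.188
v -2.615 -0.929 0.282
v -3.656 -0.039 1.511
v -1.859 0.308 -3.954
v -2.26 -0.409 -2.616
v -2.069 1.971 -3.126
v -2.47 1.255 -1.788
v -0.61 0.285 -3.592
v -1.011 -0.431 -2.254
v -0.82 1.949 -2.764
v -1.221 1.232 -1.426
f 2 1 4
f 2 4 3
f 4 1 5
f 4 5 3
f 5 1 6
f 5 6 3
f 6 1 7
f 6 7 3
f 7 1 8
f 7 8 3
f 8 1 9
f 8 9 3
f 9 1 10
f 9 10 3
f 10 1 11
f 10 11 3
f 11 1 12
f 11 12 3
f 12 1 13
f 12 13 3
f 13 1 14
f 13 14 3
f 14 1 2
f 14 2 3
f 16 15 19
f 16 19 17
f 17 19 20
f 17 20 18
f 19 15 21
f 19 21 20
f 20 21 22
f 20 22 18
f 21 15 23
f 21 23 22
f 22 23 24
f 22 24 18
f 23 15 25
f 23 25 24
f 24 25 26
f 24 26 18
f 25 15 27
f 25 27 26
f 26 27 28
f 26 28 18
f 27 15 29
f 27 29 28
f 28 29 30
f 28 30 18
f 29 15 31
f 29 31 30
f 30 31 32
f 30 32 18
f 31 15 16
f 31 16 32
f 32 16 17
f 32 17 18
f 34 36 33
f 37 34 33
f 33 36 35
f 35 37 33
f 34 40 36
f 38 34 37
f 38 40 34
f 36 40 35
f 39 37 35
f 35 40 39
f 39 38 37
f 40 38 39



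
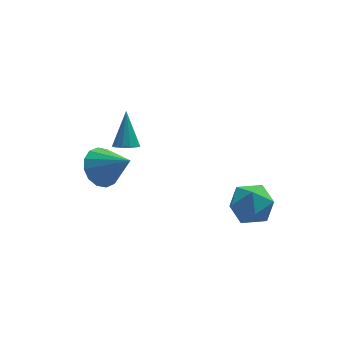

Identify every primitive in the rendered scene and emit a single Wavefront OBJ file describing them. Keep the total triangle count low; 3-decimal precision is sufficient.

v -2.123 2.705 -0.901
v -1.393 3.416 -0.941
v -1.097 1.715 0.261
v -1.705 3.562 -0.541
v -2.129 3.479 -0.238
v -2.551 3.189 -0.112
v -2.859 2.768 -0.198
v -2.97 2.331 -0.472
v -2.854 1.994 -0.862
v -2.542 1.847 -1.262
v -2.118 1.93 -1.565
v -1.695 2.221 -1.691
v -1.388 2.641 -1.605
v -1.277 3.079 -1.331
v -1.462 0.809 2.154
v -0.913 0.624 2.188
v -1.218 1.791 3.546
v -0.909 0.891 2
v -1.08 1.132 1.86
v -1.373 1.27 1.814
v -1.693 1.262 1.876
v -1.941 1.11 2.026
v -2.036 0.863 2.217
v -1.949 0.599 2.388
v -1.707 0.401 2.485
v -1.388 0.333 2.477
v -1.092 0.416 2.366
v 2.226 -1.84 -0.241
v 3.159 -1.349 -0.11
v 2.881 -3.271 0.45
v 3.814 -2.78 0.581
v 2.974 -2.489 1.163
v 2.57 -1.605 0.736
v 3.47 -3.015 -0.396
v 3.066 -2.131 -0.823
v 3.928 -2.076 -0.205
v 3.621 -1.751 0.758
v 2.419 -2.869 -0.418
v 2.112 -2.544 0.545
f 2 1 4
f 2 4 3
f 4 1 5
f 4 5 3
f 5 1 6
f 5 6 3
f 6 1 7
f 6 7 3
f 7 1 8
f 7 8 3
f 8 1 9
f 8 9 3
f 9 1 10
f 9 10 3
f 10 1 11
f 10 11 3
f 11 1 12
f 11 12 3
f 12 1 13
f 12 13 3
f 13 1 14
f 13 14 3
f 14 1 2
f 14 2 3
f 16 15 18
f 16 18 17
f 18 15 19
f 18 19 17
f 19 15 20
f 19 20 17
f 20 15 21
f 20 21 17
f 21 15 22
f 21 22 17
f 22 15 23
f 22 23 17
f 23 15 24
f 23 24 17
f 24 15 25
f 24 25 17
f 25 15 26
f 25 26 17
f 26 15 27
f 26 27 17
f 27 15 16
f 27 16 17
f 28 39 33
f 28 33 29
f 28 29 35
f 28 35 38
f 28 38 39
f 29 33 37
f 33 39 32
f 39 38 30
f 38 35 34
f 35 29 36
f 31 37 32
f 31 32 30
f 31 30 34
f 31 34 36
f 31 36 37
f 32 37 33
f 30 32 39
f 34 30 38
f 36 34 35
f 37 36 29



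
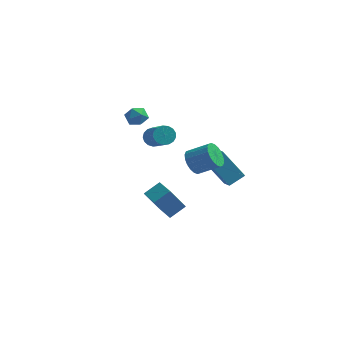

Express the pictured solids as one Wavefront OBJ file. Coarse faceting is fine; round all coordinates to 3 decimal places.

v 2.57 2.355 -2.142
v 1.279 2.605 -0.57
v 2.081 3.336 -2.7
v 0.789 3.586 -1.128
v 3.291 2.994 -1.652
v 1.999 3.244 -0.08
v 2.801 3.975 -2.21
v 1.51 4.225 -0.638
v 1.021 0.276 0.869
v 1.442 0.12 0.195
v 2.64 0.147 0.937
v 2.219 0.304 1.611
v 1.43 0.48 0.2
v 2.629 0.507 0.942
v 1.337 0.8 0.338
v 2.536 0.827 1.08
v 1.182 1.016 0.581
v 2.38 1.044 1.323
v 0.995 1.086 0.881
v 2.193 1.113 1.623
v 0.812 0.995 1.179
v 2.011 1.023 1.921
v 0.671 0.762 1.415
v 1.87 0.79 2.157
v 0.6 0.433 1.543
v 1.798 0.46 2.285
v 0.611 0.073 1.538
v 1.81 0.1 2.28
v 0.704 -0.247 1.4
v 1.903 -0.22 2.142
v 0.86 -0.464 1.157
v 2.058 -0.436 1.899
v 1.047 -0.533 0.857
v 2.245 -0.506 1.599
v 1.229 -0.443 0.559
v 2.428 -0.415 1.301
v 1.37 -0.21 0.323
v 2.569 -0.182 1.065
v -2.546 1.652 3.692
v -1.916 1.455 3.908
v -2.544 0.825 2.932
v -1.914 0.628 3.148
v -2.466 0.539 3.559
v -2.467 1.05 4.029
v -1.993 1.23 2.811
v -1.994 1.741 3.281
v -1.575 1.194 3.363
v -1.867 0.767 3.826
v -2.593 1.513 3.014
v -2.885 1.086 3.477
v -1.697 2.827 0.808
v -1.128 3.026 0.592
v -0.234 1.692 1.716
v -0.803 1.493 1.932
v -1.178 3.201 0.839
v -0.284 1.867 1.963
v -1.347 3.29 1.079
v -0.453 1.955 2.203
v -1.596 3.272 1.257
v -0.702 1.938 2.38
v -1.868 3.153 1.332
v -0.974 1.819 2.455
v -2.101 2.959 1.287
v -1.207 1.625 2.41
v -2.241 2.735 1.132
v -1.347 1.401 2.256
v -2.257 2.532 0.903
v -1.363 1.198 2.027
v -2.144 2.396 0.653
v -1.25 1.062 1.777
v -1.929 2.36 0.438
v -1.035 1.025 1.562
v -1.661 2.43 0.308
v -0.767 1.096 1.431
v -1.401 2.591 0.292
v -0.507 1.257 1.416
v -1.209 2.806 0.395
v -0.315 1.472 1.519
v 0.027 -3.161 -0.57
v -0.666 -3.639 0.814
v 0.7 -2.552 -0.023
v 0.008 -3.03 1.361
v 0.792 -4.07 -0.501
v 0.1 -4.548 0.883
v 1.466 -3.461 0.046
v 0.773 -3.939 1.43
f 2 4 1
f 5 2 1
f 1 4 3
f 3 5 1
f 2 8 4
f 6 2 5
f 6 8 2
f 4 8 3
f 7 5 3
f 3 8 7
f 7 6 5
f 8 6 7
f 10 9 13
f 10 13 11
f 11 13 14
f 11 14 12
f 13 9 15
f 13 15 14
f 14 15 16
f 14 16 12
f 15 9 17
f 15 17 16
f 16 17 18
f 16 18 12
f 17 9 19
f 17 19 18
f 18 19 20
f 18 20 12
f 19 9 21
f 19 21 20
f 20 21 22
f 20 22 12
f 21 9 23
f 21 23 22
f 22 23 24
f 22 24 12
f 23 9 25
f 23 25 24
f 24 25 26
f 24 26 12
f 25 9 27
f 25 27 26
f 26 27 28
f 26 28 12
f 27 9 29
f 27 29 28
f 28 29 30
f 28 30 12
f 29 9 31
f 29 31 30
f 30 31 32
f 30 32 12
f 31 9 33
f 31 33 32
f 32 33 34
f 32 34 12
f 33 9 35
f 33 35 34
f 34 35 36
f 34 36 12
f 35 9 37
f 35 37 36
f 36 37 38
f 36 38 12
f 37 9 10
f 37 10 38
f 38 10 11
f 38 11 12
f 39 50 44
f 39 44 40
f 39 40 46
f 39 46 49
f 39 49 50
f 40 44 48
f 44 50 43
f 50 49 41
f 49 46 45
f 46 40 47
f 42 48 43
f 42 43 41
f 42 41 45
f 42 45 47
f 42 47 48
f 43 48 44
f 41 43 50
f 45 41 49
f 47 45 46
f 48 47 40
f 52 51 55
f 52 55 53
f 53 55 56
f 53 56 54
f 55 51 57
f 55 57 56
f 56 57 58
f 56 58 54
f 57 51 59
f 57 59 58
f 58 59 60
f 58 60 54
f 59 51 61
f 59 61 60
f 60 61 62
f 60 62 54
f 61 51 63
f 61 63 62
f 62 63 64
f 62 64 54
f 63 51 65
f 63 65 64
f 64 65 66
f 64 66 54
f 65 51 67
f 65 67 66
f 66 67 68
f 66 68 54
f 67 51 69
f 67 69 68
f 68 69 70
f 68 70 54
f 69 51 71
f 69 71 70
f 70 71 72
f 70 72 54
f 71 51 73
f 71 73 72
f 72 73 74
f 72 74 54
f 73 51 75
f 73 75 74
f 74 75 76
f 74 76 54
f 75 51 77
f 75 77 76
f 76 77 78
f 76 78 54
f 77 51 52
f 77 52 78
f 78 52 53
f 78 53 54
f 80 82 79
f 83 80 79
f 79 82 81
f 81 83 79
f 80 86 82
f 84 80 83
f 84 86 80
f 82 86 81
f 85 83 81
f 81 86 85
f 85 84 83
f 86 84 85



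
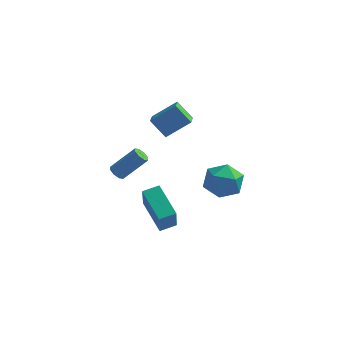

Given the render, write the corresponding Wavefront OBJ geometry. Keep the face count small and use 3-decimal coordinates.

v -3.546 -0.194 -2.781
v -3.143 -0.346 -3.09
v -1.891 0.201 -1.727
v -2.294 0.354 -1.419
v -3.247 0.041 -3.151
v -1.995 0.589 -1.788
v -3.526 0.291 -2.995
v -2.274 0.839 -1.632
v -3.817 0.257 -2.714
v -2.565 0.804 -1.351
v -3.949 -0.041 -2.473
v -2.697 0.506 -1.11
v -3.845 -0.429 -2.412
v -2.593 0.119 -1.049
v -3.566 -0.679 -2.568
v -2.314 -0.131 -1.205
v -3.275 -0.644 -2.849
v -2.023 -0.097 -1.486
v -2.483 2.754 -0.333
v -1.193 3.355 0.719
v -2.671 3.832 -0.718
v -1.381 4.433 0.333
v -1.539 2.547 -1.373
v -0.249 3.148 -0.322
v -1.727 3.625 -1.759
v -0.437 4.226 -0.707
v 1.517 -0.169 -1.504
v 2.375 0.614 -1.876
v 2.585 -1.674 -2.204
v 3.443 -0.891 -2.576
v 3.264 -1.079 -1.385
v 2.604 -0.149 -0.952
v 2.356 -0.911 -3.128
v 1.696 0.019 -2.695
v 2.894 0.155 -2.88
v 3.455 0.051 -1.802
v 1.505 -1.111 -2.278
v 2.066 -1.215 -1.2
v -1.456 -2.303 -3.332
v -1.258 -3.131 -1.712
v -0.687 -1.729 -3.132
v -0.489 -2.558 -1.512
v -0.151 -3.742 -4.228
v 0.047 -4.571 -2.608
v 0.618 -3.169 -4.028
v 0.816 -3.997 -2.408
f 2 1 5
f 2 5 3
f 3 5 6
f 3 6 4
f 5 1 7
f 5 7 6
f 6 7 8
f 6 8 4
f 7 1 9
f 7 9 8
f 8 9 10
f 8 10 4
f 9 1 11
f 9 11 10
f 10 11 12
f 10 12 4
f 11 1 13
f 11 13 12
f 12 13 14
f 12 14 4
f 13 1 15
f 13 15 14
f 14 15 16
f 14 16 4
f 15 1 17
f 15 17 16
f 16 17 18
f 16 18 4
f 17 1 2
f 17 2 18
f 18 2 3
f 18 3 4
f 20 22 19
f 23 20 19
f 19 22 21
f 21 23 19
f 20 26 22
f 24 20 23
f 24 26 20
f 22 26 21
f 25 23 21
f 21 26 25
f 25 24 23
f 26 24 25
f 27 38 32
f 27 32 28
f 27 28 34
f 27 34 37
f 27 37 38
f 28 32 36
f 32 38 31
f 38 37 29
f 37 34 33
f 34 28 35
f 30 36 31
f 30 31 29
f 30 29 33
f 30 33 35
f 30 35 36
f 31 36 32
f 29 31 38
f 33 29 37
f 35 33 34
f 36 35 28
f 40 42 39
f 43 40 39
f 39 42 41
f 41 43 39
f 40 46 42
f 44 40 43
f 44 46 40
f 42 46 41
f 45 43 41
f 41 46 45
f 45 44 43
f 46 44 45



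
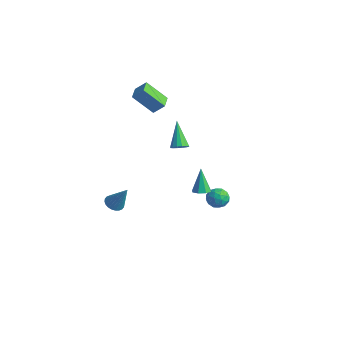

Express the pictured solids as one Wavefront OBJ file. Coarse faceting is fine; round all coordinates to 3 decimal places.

v -3.376 -1.329 -4.357
v -2.918 -1.626 -4.554
v -2.604 -1.051 -2.983
v -2.869 -1.417 -4.624
v -2.897 -1.194 -4.654
v -2.998 -0.992 -4.638
v -3.156 -0.841 -4.58
v -3.348 -0.765 -4.487
v -3.544 -0.774 -4.375
v -3.715 -0.869 -4.26
v -3.834 -1.033 -4.159
v -3.883 -1.242 -4.089
v -3.856 -1.465 -4.06
v -3.755 -1.667 -4.075
v -3.596 -1.817 -4.134
v -3.404 -1.894 -4.226
v -3.208 -1.884 -4.338
v -3.038 -1.79 -4.454
v 3.621 0.293 -1.146
v 3.888 -0.159 -0.778
v 2.752 0.239 -0.582
v 3.019 -0.213 -0.214
v 3.235 0.39 -0.188
v 3.772 0.424 -0.537
v 2.868 -0.344 -0.823
v 3.405 -0.31 -1.172
v 3.423 -0.553 -0.579
v 3.65 -0.099 -0.186
v 2.99 0.179 -1.174
v 3.217 0.633 -0.781
v 3.831 0.072 -1.012
v 2.809 0.008 -0.348
v 2.936 0.363 -0.333
v 3.093 0.097 -0.117
v 3.763 0.414 -0.87
v 3.92 0.148 -0.654
v 3.536 0.471 -0.307
v 2.72 -0.068 -0.706
v 2.877 -0.334 -0.49
v 3.547 -0.017 -1.243
v 3.704 -0.283 -1.027
v 3.104 -0.391 -1.053
v 3.714 -0.425 -0.678
v 3.204 -0.457 -0.346
v 3.115 -0.534 -0.704
v 3.43 -0.514 -0.91
v 3.848 -0.159 -0.448
v 3.337 -0.191 -0.115
v 3.464 0.164 -0.1
v 3.78 0.184 -0.306
v 3.574 -0.39 -0.33
v 3.303 0.271 -1.245
v 2.792 0.239 -0.912
v 2.86 -0.104 -1.054
v 3.176 -0.084 -1.26
v 3.436 0.537 -1.014
v 2.926 0.505 -0.682
v 3.21 0.594 -0.45
v 3.525 0.614 -0.656
v 3.066 0.47 -1.03
v 3.139 -0.872 0.189
v 3.596 -0.982 0.359
v 2.721 -0.568 1.511
v 3.561 -0.614 0.263
v 3.278 -0.396 0.123
v 2.914 -0.458 0.022
v 2.682 -0.762 0.019
v 2.718 -1.131 0.115
v 3 -1.348 0.254
v 3.364 -1.286 0.355
v -4.751 1.262 2.822
v -4.27 1.648 3.421
v -3.941 2.03 1.676
v -3.46 2.416 2.275
v -4.16 0.584 2.785
v -3.679 0.97 3.384
v -3.35 1.352 1.639
v -2.869 1.738 2.238
v -2.176 2.181 -0.837
v -1.814 2.031 -0.495
v -3.144 2.799 0.457
v -1.746 2.282 -0.564
v -1.792 2.506 -0.706
v -1.942 2.643 -0.883
v -2.154 2.656 -1.048
v -2.373 2.541 -1.156
v -2.538 2.33 -1.179
v -2.607 2.079 -1.11
v -2.56 1.855 -0.968
v -2.41 1.719 -0.791
v -2.198 1.706 -0.626
v -1.98 1.82 -0.518
f 2 1 4
f 2 4 3
f 4 1 5
f 4 5 3
f 5 1 6
f 5 6 3
f 6 1 7
f 6 7 3
f 7 1 8
f 7 8 3
f 8 1 9
f 8 9 3
f 9 1 10
f 9 10 3
f 10 1 11
f 10 11 3
f 11 1 12
f 11 12 3
f 12 1 13
f 12 13 3
f 13 1 14
f 13 14 3
f 14 1 15
f 14 15 3
f 15 1 16
f 15 16 3
f 16 1 17
f 16 17 3
f 17 1 18
f 17 18 3
f 18 1 2
f 18 2 3
f 19 56 35
f 56 30 59
f 35 59 24
f 56 59 35
f 19 35 31
f 35 24 36
f 31 36 20
f 35 36 31
f 19 31 40
f 31 20 41
f 40 41 26
f 31 41 40
f 19 40 52
f 40 26 55
f 52 55 29
f 40 55 52
f 19 52 56
f 52 29 60
f 56 60 30
f 52 60 56
f 20 36 47
f 36 24 50
f 47 50 28
f 36 50 47
f 24 59 37
f 59 30 58
f 37 58 23
f 59 58 37
f 30 60 57
f 60 29 53
f 57 53 21
f 60 53 57
f 29 55 54
f 55 26 42
f 54 42 25
f 55 42 54
f 26 41 46
f 41 20 43
f 46 43 27
f 41 43 46
f 22 48 34
f 48 28 49
f 34 49 23
f 48 49 34
f 22 34 32
f 34 23 33
f 32 33 21
f 34 33 32
f 22 32 39
f 32 21 38
f 39 38 25
f 32 38 39
f 22 39 44
f 39 25 45
f 44 45 27
f 39 45 44
f 22 44 48
f 44 27 51
f 48 51 28
f 44 51 48
f 23 49 37
f 49 28 50
f 37 50 24
f 49 50 37
f 21 33 57
f 33 23 58
f 57 58 30
f 33 58 57
f 25 38 54
f 38 21 53
f 54 53 29
f 38 53 54
f 27 45 46
f 45 25 42
f 46 42 26
f 45 42 46
f 28 51 47
f 51 27 43
f 47 43 20
f 51 43 47
f 62 61 64
f 62 64 63
f 64 61 65
f 64 65 63
f 65 61 66
f 65 66 63
f 66 61 67
f 66 67 63
f 67 61 68
f 67 68 63
f 68 61 69
f 68 69 63
f 69 61 70
f 69 70 63
f 70 61 62
f 70 62 63
f 72 74 71
f 75 72 71
f 71 74 73
f 73 75 71
f 72 78 74
f 76 72 75
f 76 78 72
f 74 78 73
f 77 75 73
f 73 78 77
f 77 76 75
f 78 76 77
f 80 79 82
f 80 82 81
f 82 79 83
f 82 83 81
f 83 79 84
f 83 84 81
f 84 79 85
f 84 85 81
f 85 79 86
f 85 86 81
f 86 79 87
f 86 87 81
f 87 79 88
f 87 88 81
f 88 79 89
f 88 89 81
f 89 79 90
f 89 90 81
f 90 79 91
f 90 91 81
f 91 79 92
f 91 92 81
f 92 79 80
f 92 80 81



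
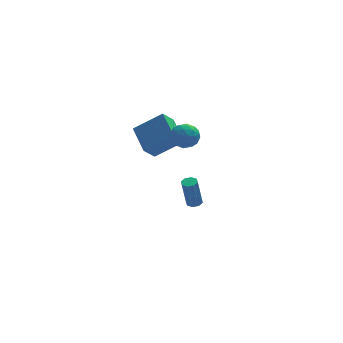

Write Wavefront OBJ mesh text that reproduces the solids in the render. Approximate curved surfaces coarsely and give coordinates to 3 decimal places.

v 1.388 -2.291 4.358
v 2.15 -1.843 4.227
v 1.85 -3.337 3.473
v 2.612 -2.889 3.342
v 2.441 -3.257 4.138
v 2.155 -2.61 4.685
v 1.845 -2.57 3.015
v 1.559 -1.923 3.562
v 2.432 -2.015 3.397
v 2.801 -2.44 4.091
v 1.199 -2.74 3.609
v 1.568 -3.165 4.303
v 1.728 -1.975 4.37
v 2.272 -3.205 3.33
v 2.171 -3.421 3.798
v 2.619 -3.158 3.721
v 1.731 -2.426 4.64
v 2.18 -2.163 4.563
v 2.351 -2.994 4.511
v 1.82 -3.017 3.137
v 2.269 -2.754 3.06
v 1.381 -2.022 3.979
v 1.829 -1.759 3.902
v 1.649 -2.186 3.189
v 2.342 -1.813 3.805
v 2.614 -2.428 3.285
v 2.163 -2.24 3.093
v 1.995 -1.86 3.414
v 2.559 -2.063 4.214
v 2.831 -2.678 3.693
v 2.73 -2.894 4.161
v 2.562 -2.514 4.483
v 2.725 -2.164 3.725
v 1.169 -2.502 4.007
v 1.441 -3.117 3.486
v 1.438 -2.666 3.217
v 1.27 -2.286 3.539
v 1.386 -2.752 4.415
v 1.658 -3.367 3.895
v 2.005 -3.32 4.286
v 1.837 -2.94 4.607
v 1.275 -3.016 3.975
v 0.972 1.168 0.053
v 0.237 0.623 0.948
v 0.665 2.958 0.891
v -0.069 2.412 1.787
v 2.669 0.888 1.273
v 1.935 0.342 2.169
v 2.363 2.677 2.112
v 1.628 2.132 3.007
v 3.505 2.084 -4.769
v 3.975 2.253 -4.667
v 3.626 2.045 -2.709
v 3.155 1.876 -2.811
v 3.713 2.542 -4.683
v 3.363 2.334 -2.725
v 3.328 2.562 -4.75
v 2.979 2.354 -2.791
v 3.048 2.303 -4.827
v 2.698 2.094 -2.869
v 3.034 1.915 -4.871
v 2.685 1.707 -2.913
v 3.297 1.626 -4.855
v 2.947 1.418 -2.897
v 3.681 1.606 -4.789
v 3.332 1.398 -2.83
v 3.962 1.866 -4.711
v 3.612 1.657 -2.753
f 1 38 17
f 38 12 41
f 17 41 6
f 38 41 17
f 1 17 13
f 17 6 18
f 13 18 2
f 17 18 13
f 1 13 22
f 13 2 23
f 22 23 8
f 13 23 22
f 1 22 34
f 22 8 37
f 34 37 11
f 22 37 34
f 1 34 38
f 34 11 42
f 38 42 12
f 34 42 38
f 2 18 29
f 18 6 32
f 29 32 10
f 18 32 29
f 6 41 19
f 41 12 40
f 19 40 5
f 41 40 19
f 12 42 39
f 42 11 35
f 39 35 3
f 42 35 39
f 11 37 36
f 37 8 24
f 36 24 7
f 37 24 36
f 8 23 28
f 23 2 25
f 28 25 9
f 23 25 28
f 4 30 16
f 30 10 31
f 16 31 5
f 30 31 16
f 4 16 14
f 16 5 15
f 14 15 3
f 16 15 14
f 4 14 21
f 14 3 20
f 21 20 7
f 14 20 21
f 4 21 26
f 21 7 27
f 26 27 9
f 21 27 26
f 4 26 30
f 26 9 33
f 30 33 10
f 26 33 30
f 5 31 19
f 31 10 32
f 19 32 6
f 31 32 19
f 3 15 39
f 15 5 40
f 39 40 12
f 15 40 39
f 7 20 36
f 20 3 35
f 36 35 11
f 20 35 36
f 9 27 28
f 27 7 24
f 28 24 8
f 27 24 28
f 10 33 29
f 33 9 25
f 29 25 2
f 33 25 29
f 44 46 43
f 47 44 43
f 43 46 45
f 45 47 43
f 44 50 46
f 48 44 47
f 48 50 44
f 46 50 45
f 49 47 45
f 45 50 49
f 49 48 47
f 50 48 49
f 52 51 55
f 52 55 53
f 53 55 56
f 53 56 54
f 55 51 57
f 55 57 56
f 56 57 58
f 56 58 54
f 57 51 59
f 57 59 58
f 58 59 60
f 58 60 54
f 59 51 61
f 59 61 60
f 60 61 62
f 60 62 54
f 61 51 63
f 61 63 62
f 62 63 64
f 62 64 54
f 63 51 65
f 63 65 64
f 64 65 66
f 64 66 54
f 65 51 67
f 65 67 66
f 66 67 68
f 66 68 54
f 67 51 52
f 67 52 68
f 68 52 53
f 68 53 54

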